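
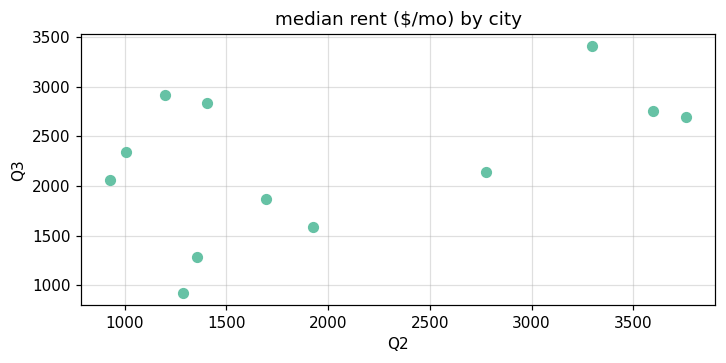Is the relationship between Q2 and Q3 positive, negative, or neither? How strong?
positive, moderate

Points are positively correlated; moderate (|r| ≈ 0.5).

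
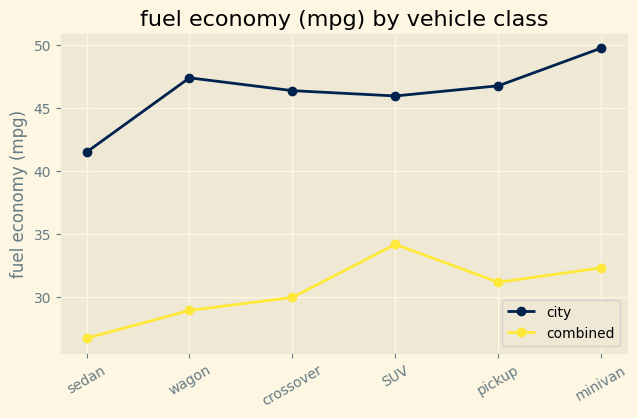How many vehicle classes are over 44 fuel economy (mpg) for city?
5

Above 44: wagon, crossover, SUV, pickup, minivan.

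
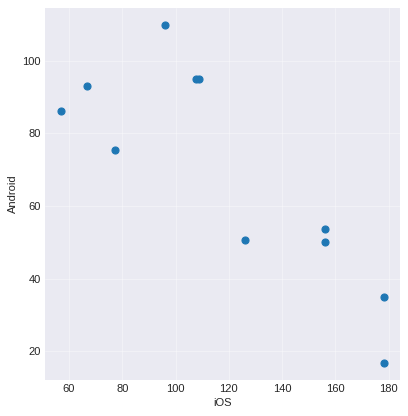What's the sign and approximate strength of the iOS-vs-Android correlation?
Points are negatively correlated; strong (|r| ≈ 0.8).

negative, strong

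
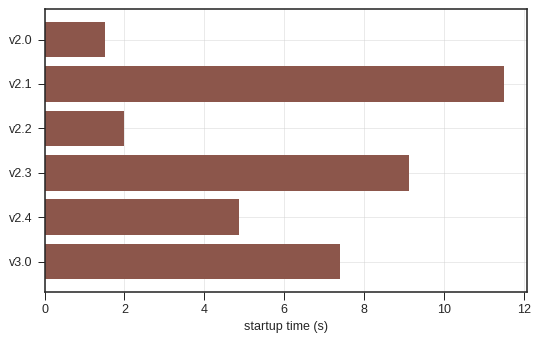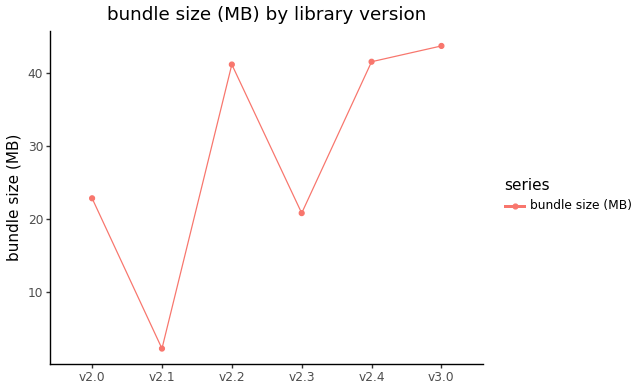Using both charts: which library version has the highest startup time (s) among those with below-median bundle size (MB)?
v2.1

Chart 2 median bundle size (MB) ≈ 30; below-median library versions: v2.0, v2.1, v2.3. Among those, v2.1 has the highest startup time (s) (≈ 12).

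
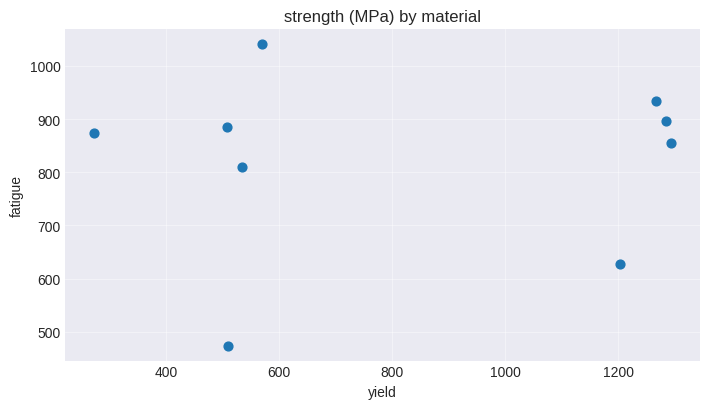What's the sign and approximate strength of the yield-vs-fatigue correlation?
Points are roughly uncorrelated; weak (|r| ≈ 0.1).

no clear correlation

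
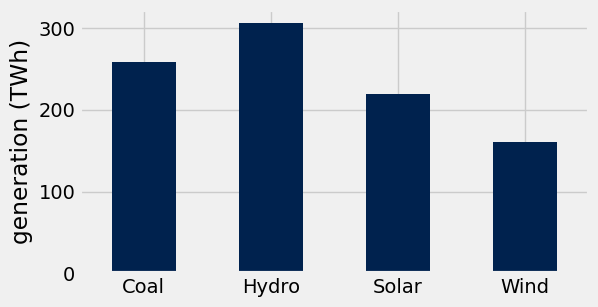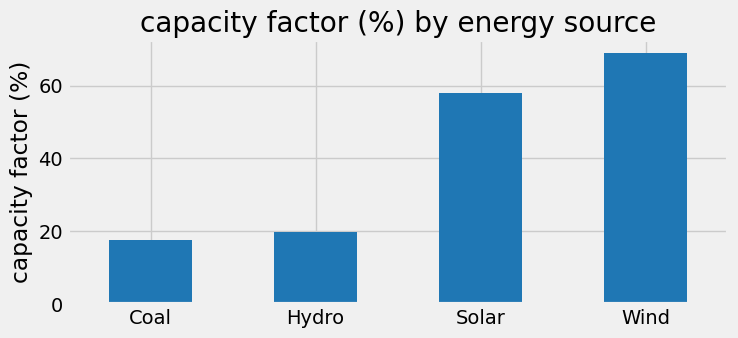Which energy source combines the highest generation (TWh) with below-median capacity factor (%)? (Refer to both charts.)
Hydro

Chart 2 median capacity factor (%) ≈ 40; below-median energy sources: Coal, Hydro. Among those, Hydro has the highest generation (TWh) (≈ 300).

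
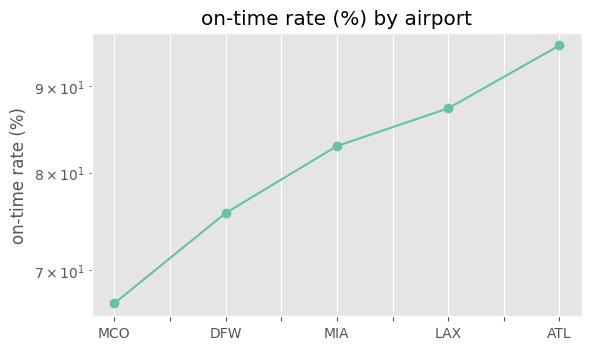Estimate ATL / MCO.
≈ 1.46×

ATL ≈ 95, MCO ≈ 65; 95/65 ≈ 1.46.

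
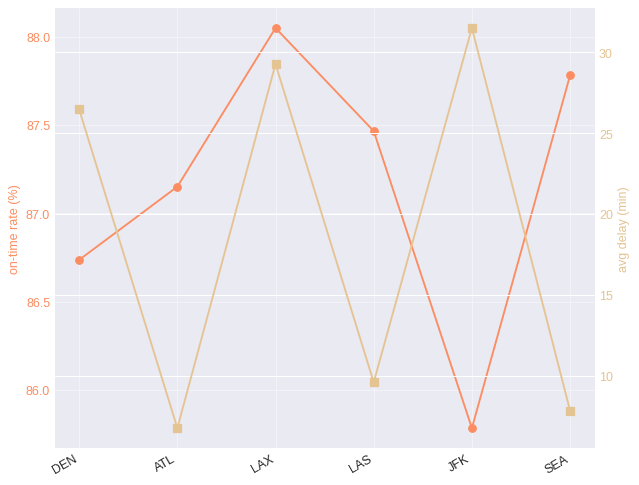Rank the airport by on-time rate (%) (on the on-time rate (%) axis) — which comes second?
Top 3 (on the on-time rate (%) axis): LAX ≈ 88.0, SEA ≈ 87.8, LAS ≈ 87.4.

SEA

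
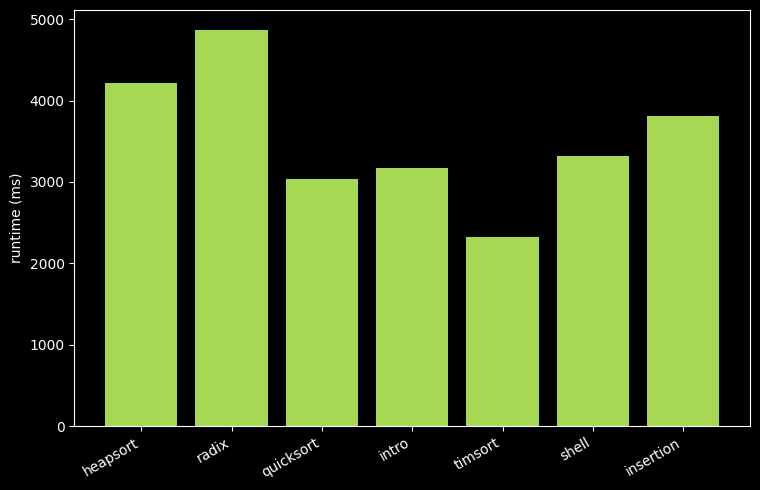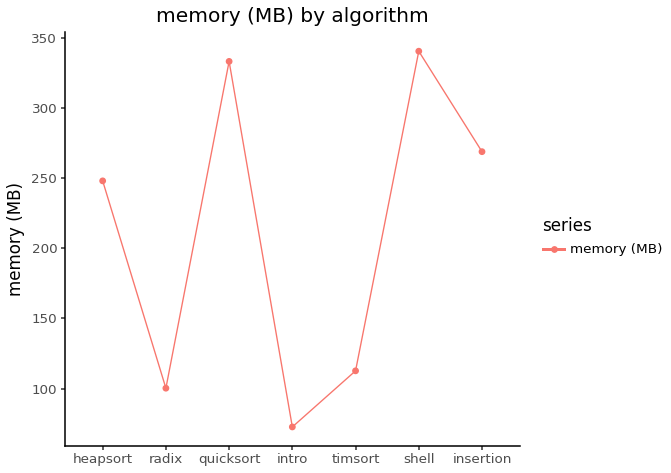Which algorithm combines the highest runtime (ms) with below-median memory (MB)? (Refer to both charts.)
Chart 2 median memory (MB) ≈ 250; below-median algorithms: radix, intro, timsort. Among those, radix has the highest runtime (ms) (≈ 5000).

radix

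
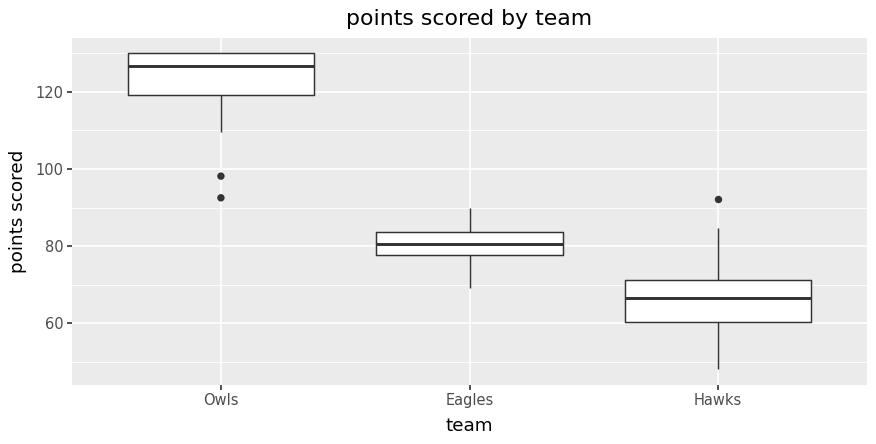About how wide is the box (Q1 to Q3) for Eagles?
≈ 5

Q3 ≈ 85, Q1 ≈ 80; IQR ≈ 5.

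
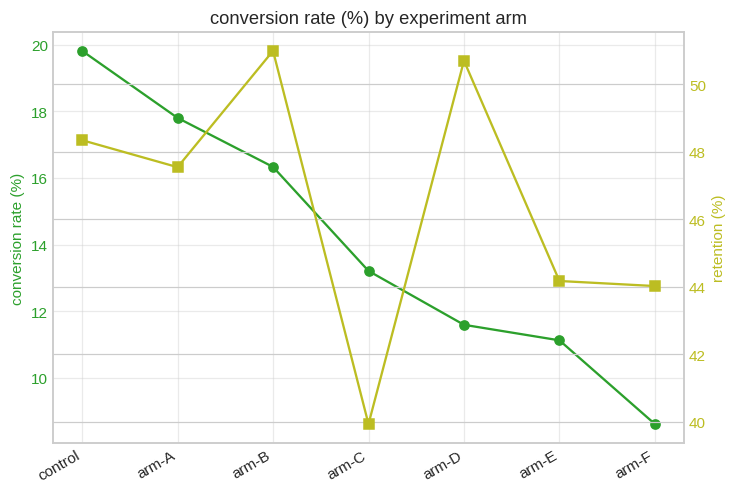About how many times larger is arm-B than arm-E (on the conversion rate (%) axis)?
arm-B ≈ 16, arm-E ≈ 11; 16/11 ≈ 1.45.

≈ 1.45×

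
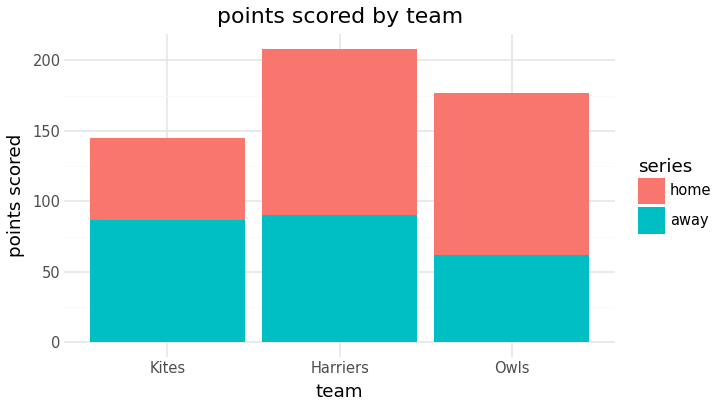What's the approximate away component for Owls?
≈ 60

away top ≈ 60, bottom ≈ 0; segment ≈ 60.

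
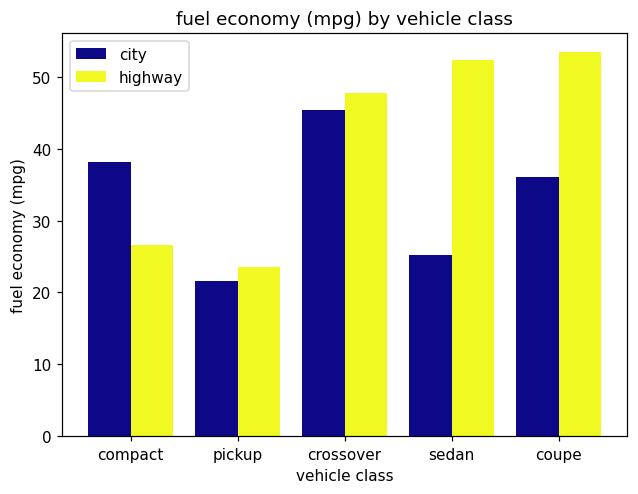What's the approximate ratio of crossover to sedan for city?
≈ 1.8×

crossover ≈ 45, sedan ≈ 25; 45/25 ≈ 1.8.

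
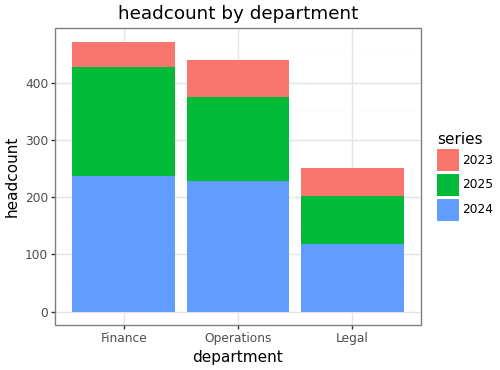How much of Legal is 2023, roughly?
≈ 50

2023 top ≈ 250, bottom ≈ 200; segment ≈ 50.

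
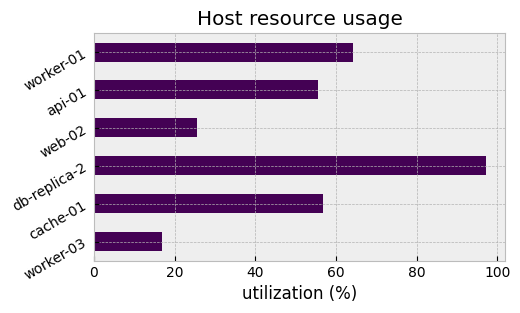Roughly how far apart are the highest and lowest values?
≈ 80

Max db-replica-2 ≈ 100, min worker-03 ≈ 20; range ≈ 80.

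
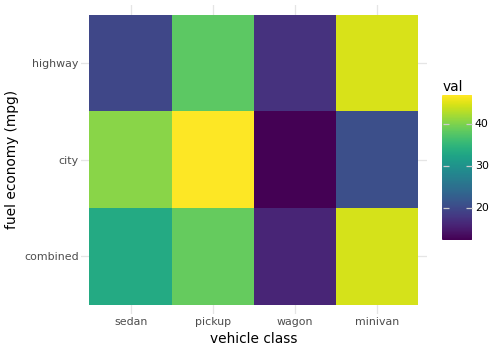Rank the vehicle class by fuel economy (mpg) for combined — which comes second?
Top 3 for combined: minivan ≈ 45, pickup ≈ 40, sedan ≈ 35.

pickup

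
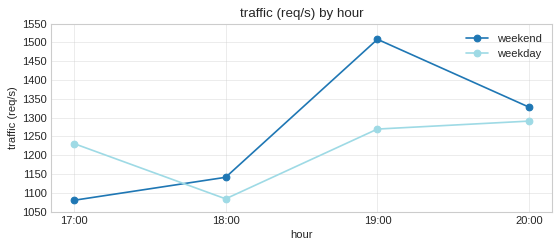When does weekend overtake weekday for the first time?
17:00: weekend ≈ 1100 vs weekday ≈ 1250 (not yet); 18:00: weekend ≈ 1150 vs weekday ≈ 1100 (first crossover).

18:00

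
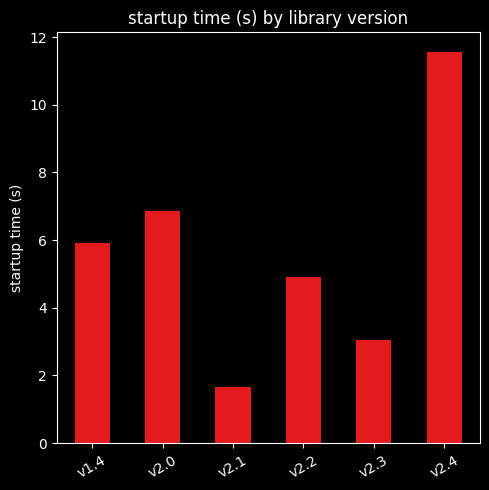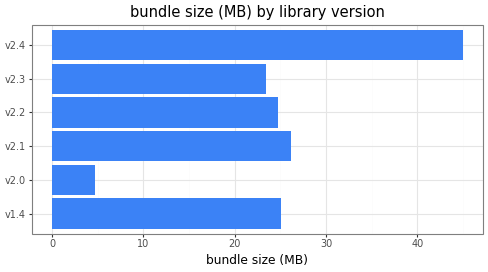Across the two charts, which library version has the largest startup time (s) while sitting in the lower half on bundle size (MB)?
Chart 2 median bundle size (MB) ≈ 25; below-median library versions: v2.0, v2.2, v2.3. Among those, v2.0 has the highest startup time (s) (≈ 6).

v2.0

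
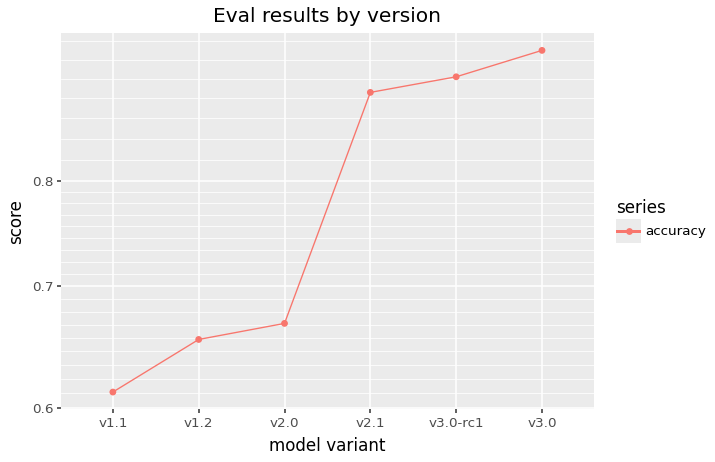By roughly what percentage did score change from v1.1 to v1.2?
v1.1 ≈ 0.60, v1.2 ≈ 0.65; (0.65 − 0.60) / 0.60 ≈ +8.3%.

≈ +8.3%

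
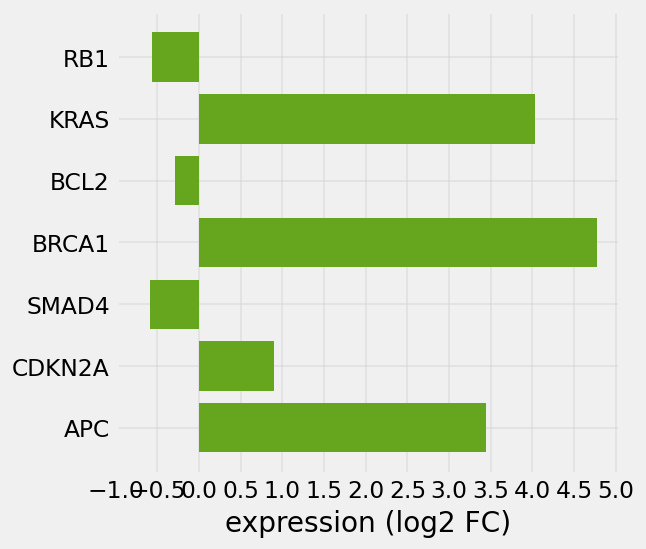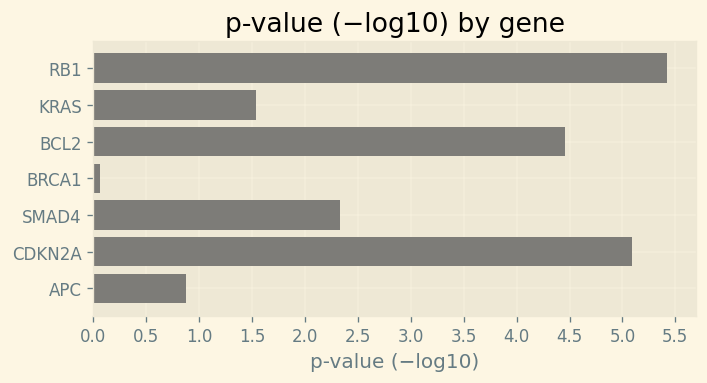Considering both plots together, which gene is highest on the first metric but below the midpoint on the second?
BRCA1

Chart 2 median p-value (−log10) ≈ 2.5; below-median genes: KRAS, BRCA1, APC. Among those, BRCA1 has the highest expression (log2 FC) (≈ 5).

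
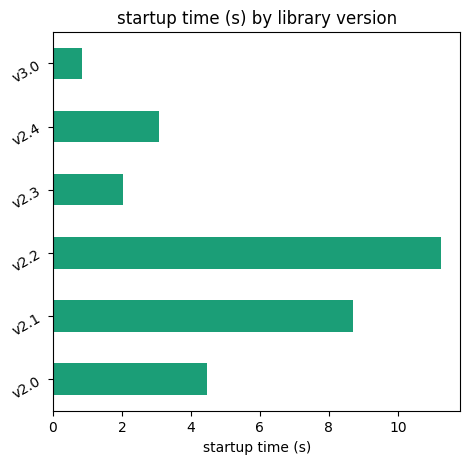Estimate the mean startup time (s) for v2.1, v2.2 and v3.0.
(9 + 11 + 1) / 3 ≈ 7.

≈ 7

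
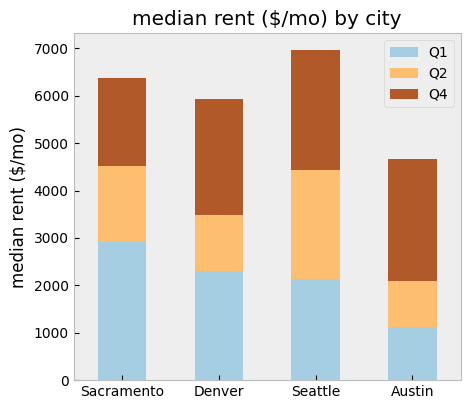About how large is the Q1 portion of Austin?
Q1 top ≈ 1000, bottom ≈ 0; segment ≈ 1000.

≈ 1000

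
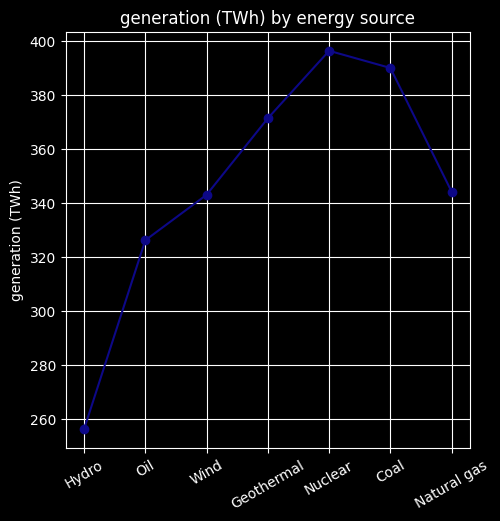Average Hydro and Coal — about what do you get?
≈ 330

(260 + 400) / 2 ≈ 330.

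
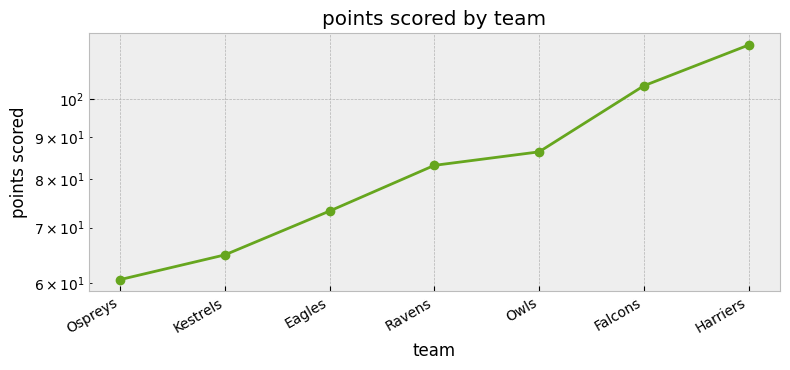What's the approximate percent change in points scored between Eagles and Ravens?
Eagles ≈ 75, Ravens ≈ 85; (85 − 75) / 75 ≈ +13.3%.

≈ +13.3%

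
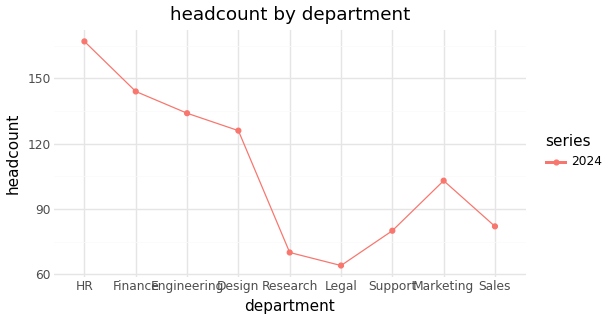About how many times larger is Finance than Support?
≈ 1.75×

Finance ≈ 140, Support ≈ 80; 140/80 ≈ 1.75.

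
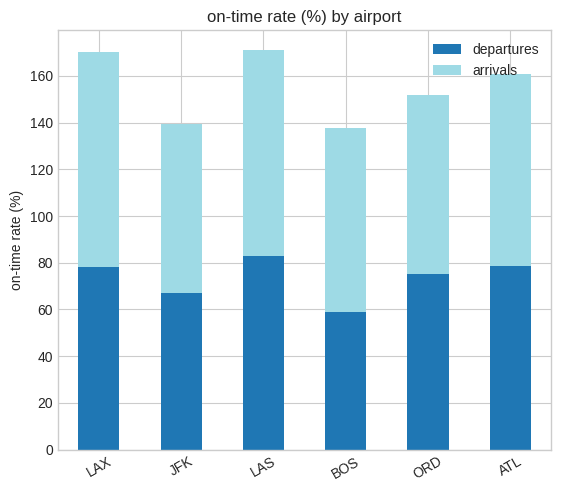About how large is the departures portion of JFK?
≈ 60

departures top ≈ 60, bottom ≈ 0; segment ≈ 60.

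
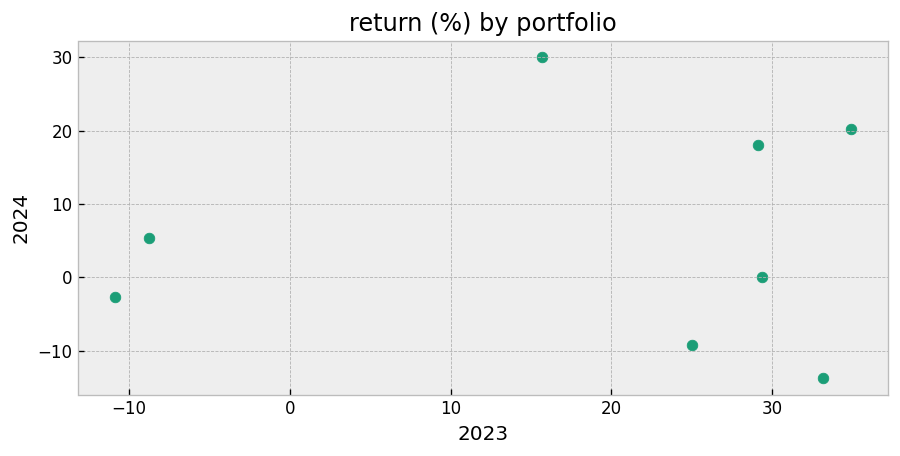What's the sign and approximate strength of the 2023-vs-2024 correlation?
Points are roughly uncorrelated; weak (|r| ≈ 0.1).

no clear correlation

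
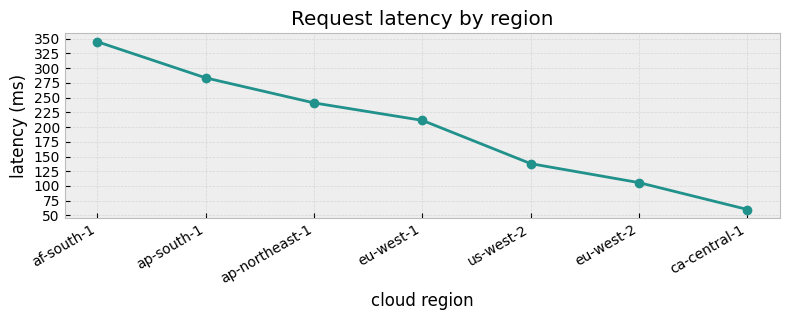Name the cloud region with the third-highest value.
ap-northeast-1

Top 4: af-south-1 ≈ 350, ap-south-1 ≈ 275, ap-northeast-1 ≈ 250, eu-west-1 ≈ 200.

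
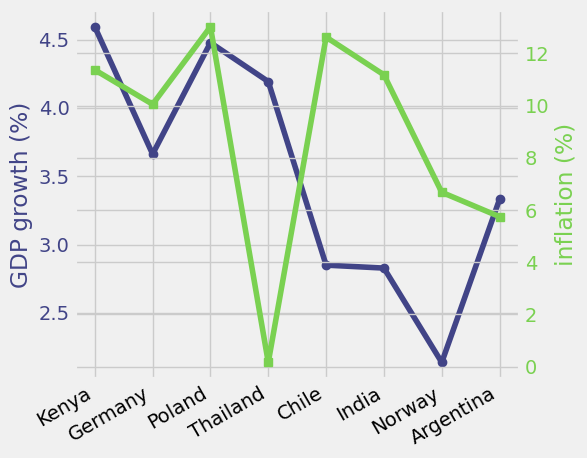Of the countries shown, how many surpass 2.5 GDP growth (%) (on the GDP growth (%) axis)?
7

Above 2.5: Kenya, Germany, Poland, Thailand, Chile, India, Argentina.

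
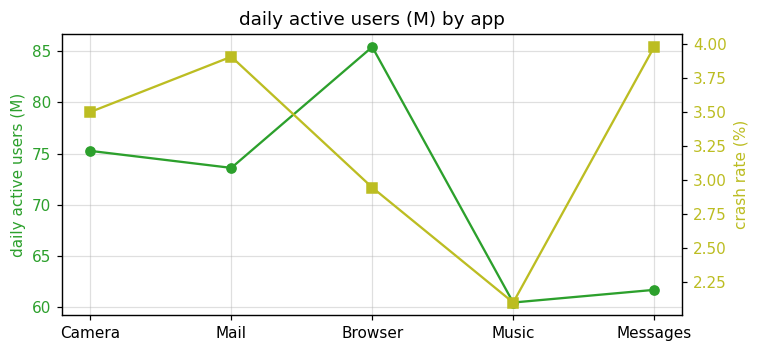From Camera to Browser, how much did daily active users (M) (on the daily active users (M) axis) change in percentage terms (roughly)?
≈ +13.3%

Camera ≈ 75, Browser ≈ 85; (85 − 75) / 75 ≈ +13.3%.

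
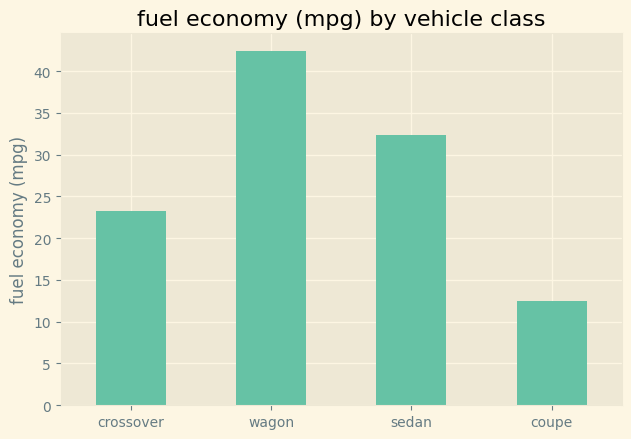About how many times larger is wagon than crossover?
wagon ≈ 40, crossover ≈ 25; 40/25 ≈ 1.6.

≈ 1.6×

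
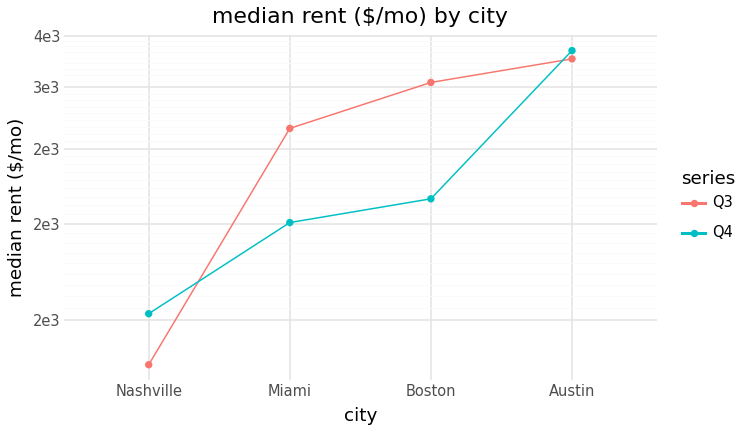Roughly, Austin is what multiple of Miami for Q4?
≈ 1.7×

Austin ≈ 3400, Miami ≈ 2000; 3400/2000 ≈ 1.7.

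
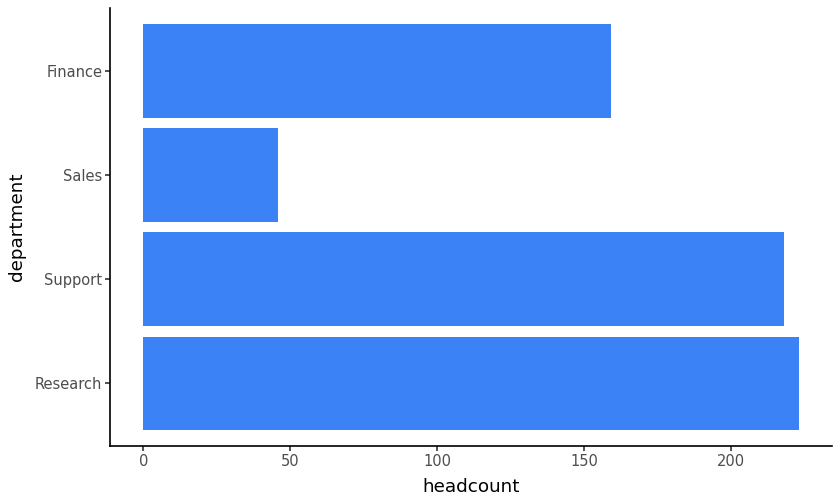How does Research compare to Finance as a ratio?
Research ≈ 220, Finance ≈ 160; 220/160 ≈ 1.38.

≈ 1.38×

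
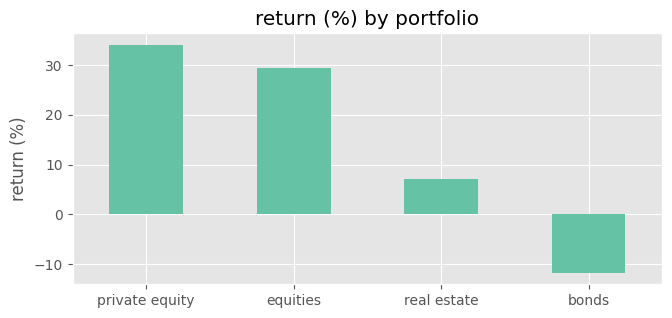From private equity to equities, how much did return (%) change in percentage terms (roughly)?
private equity ≈ 35, equities ≈ 30; (30 − 35) / 35 ≈ -14.3%.

≈ -14.3%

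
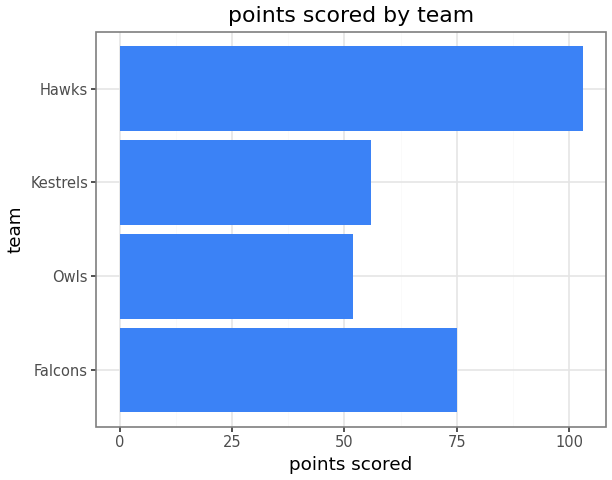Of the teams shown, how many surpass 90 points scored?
Above 90: Hawks.

1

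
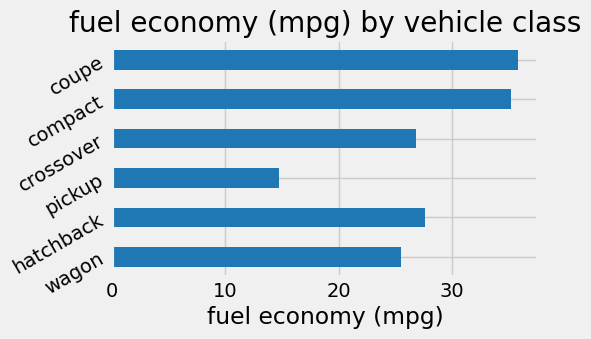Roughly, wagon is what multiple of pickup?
wagon ≈ 25, pickup ≈ 15; 25/15 ≈ 1.67.

≈ 1.67×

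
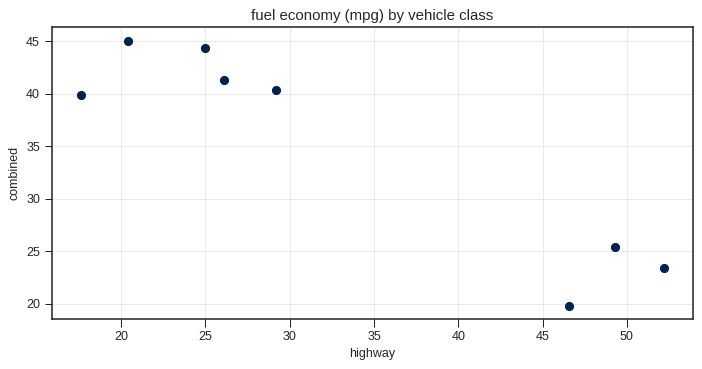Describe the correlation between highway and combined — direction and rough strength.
Points are negatively correlated; strong (|r| ≈ 0.9).

negative, strong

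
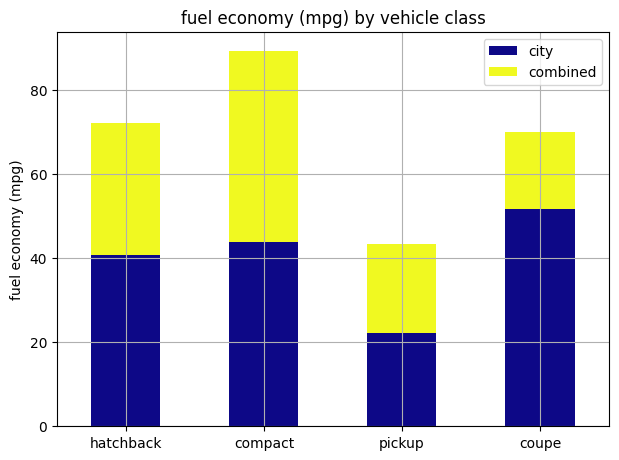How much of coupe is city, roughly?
city top ≈ 50, bottom ≈ 0; segment ≈ 50.

≈ 50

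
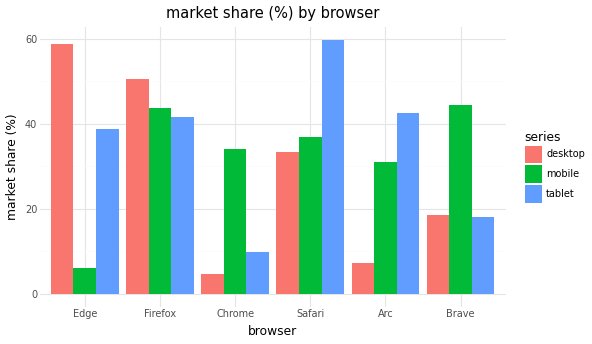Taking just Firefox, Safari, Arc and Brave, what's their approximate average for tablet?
(40 + 60 + 45 + 20) / 4 ≈ 41.

≈ 41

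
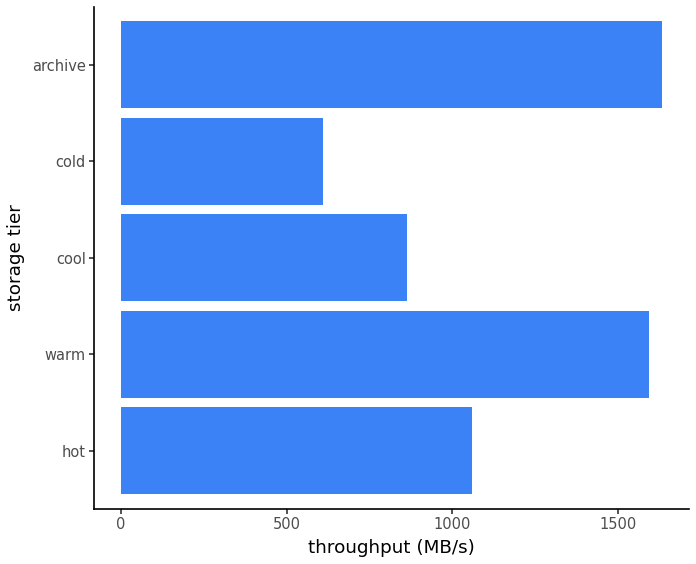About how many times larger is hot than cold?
≈ 1.67×

hot ≈ 1000, cold ≈ 600; 1000/600 ≈ 1.67.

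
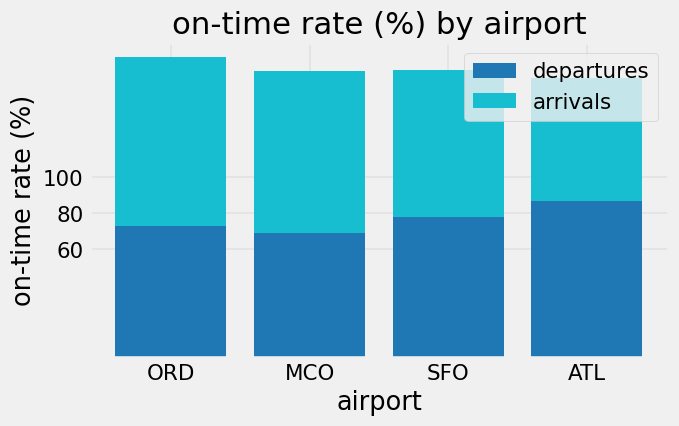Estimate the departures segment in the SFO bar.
≈ 80

departures top ≈ 80, bottom ≈ 0; segment ≈ 80.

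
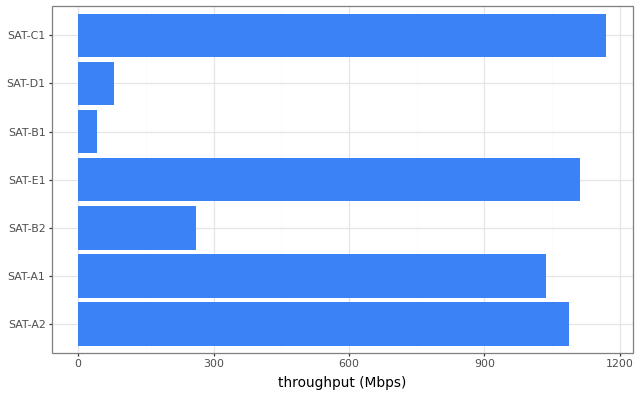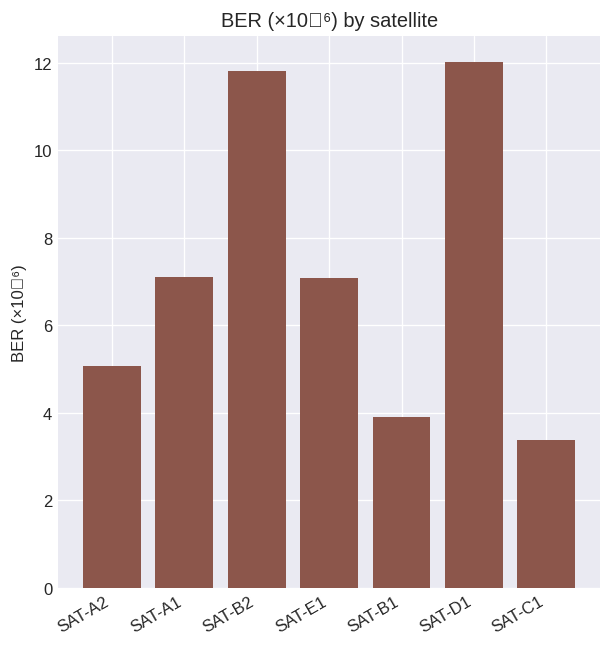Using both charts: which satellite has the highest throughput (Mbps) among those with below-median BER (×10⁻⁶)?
Chart 2 median BER (×10⁻⁶) ≈ 8; below-median satellites: SAT-A2, SAT-B1, SAT-C1. Among those, SAT-C1 has the highest throughput (Mbps) (≈ 1200).

SAT-C1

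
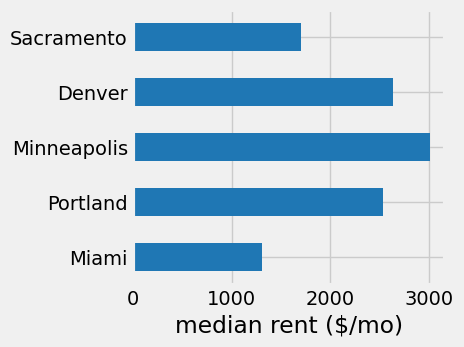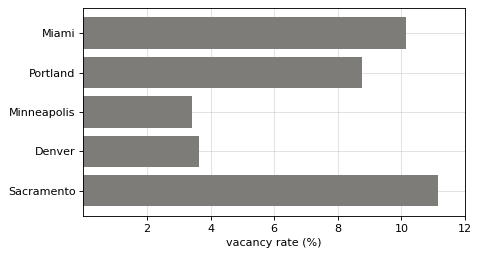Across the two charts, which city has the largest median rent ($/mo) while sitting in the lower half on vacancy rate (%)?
Chart 2 median vacancy rate (%) ≈ 8; below-median cities: Minneapolis, Denver. Among those, Minneapolis has the highest median rent ($/mo) (≈ 3000).

Minneapolis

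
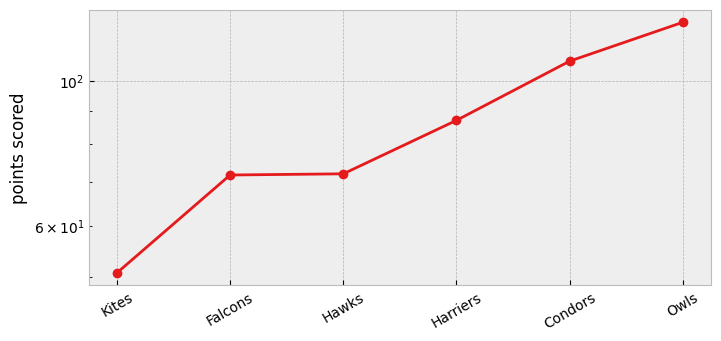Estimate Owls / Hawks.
Owls ≈ 120, Hawks ≈ 70; 120/70 ≈ 1.71.

≈ 1.71×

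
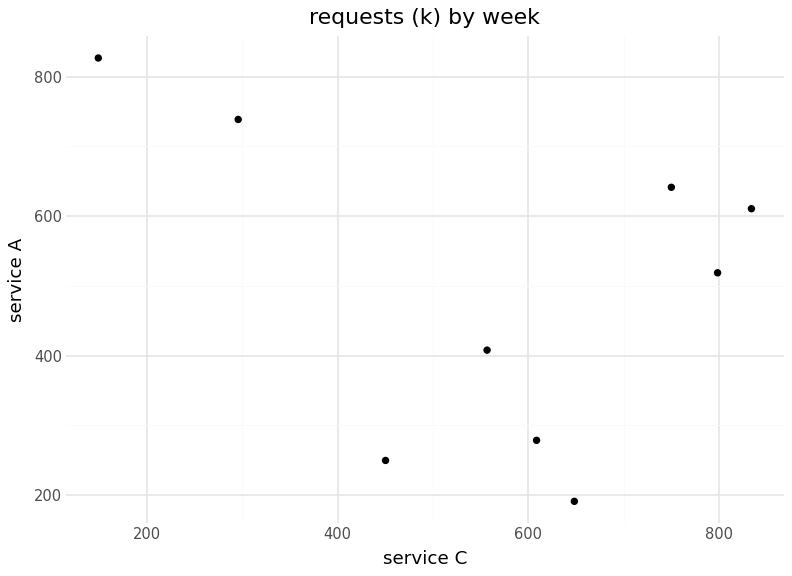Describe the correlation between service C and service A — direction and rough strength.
Points are negatively correlated; weak (|r| ≈ 0.3).

negative, weak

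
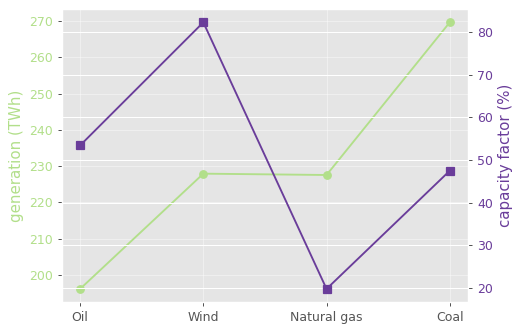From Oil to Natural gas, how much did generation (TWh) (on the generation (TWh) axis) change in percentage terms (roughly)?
≈ +15%

Oil ≈ 200, Natural gas ≈ 230; (230 − 200) / 200 ≈ +15%.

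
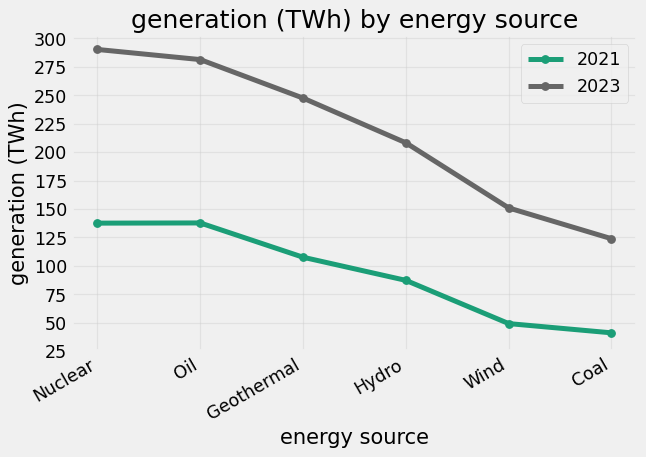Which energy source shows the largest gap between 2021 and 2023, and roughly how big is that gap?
Nuclear, ≈ 150 TWh

Nuclear: 2021 ≈ 150, 2023 ≈ 300 → gap ≈ 150. Next-largest (Oil) is only ≈ 125.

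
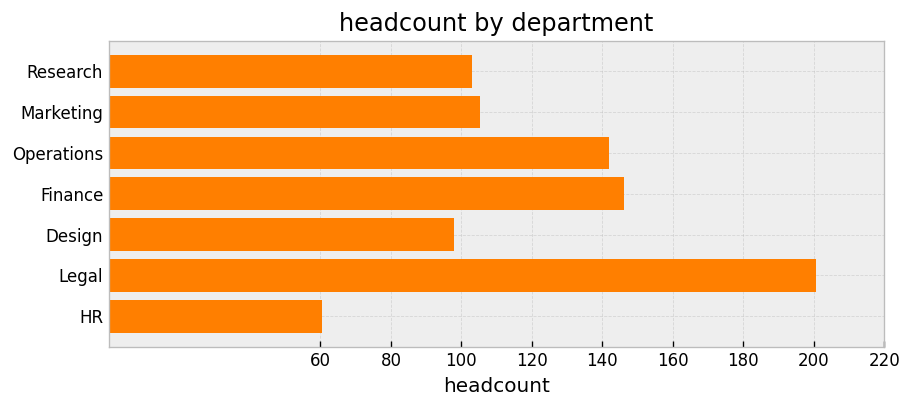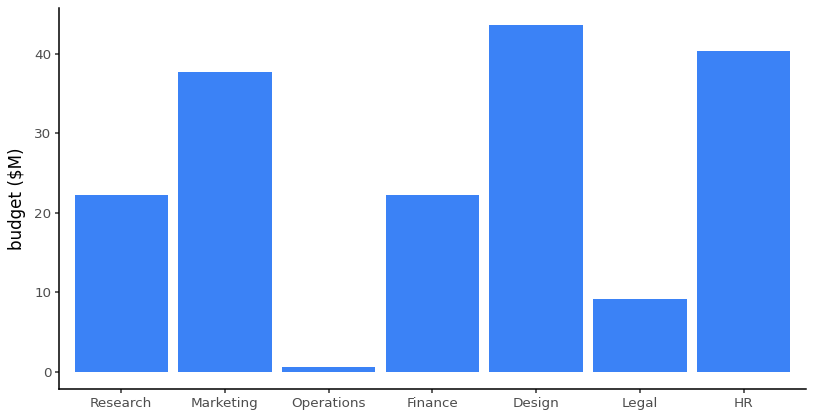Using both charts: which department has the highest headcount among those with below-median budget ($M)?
Chart 2 median budget ($M) ≈ 20; below-median departments: Operations, Finance, Legal. Among those, Legal has the highest headcount (≈ 200).

Legal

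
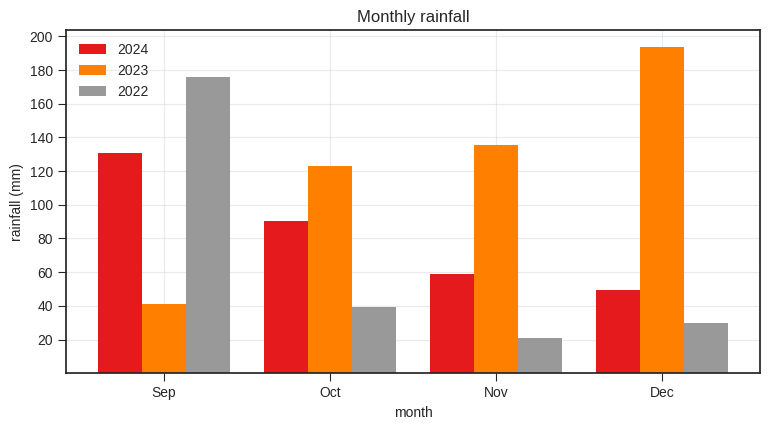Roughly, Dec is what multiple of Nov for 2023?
≈ 1.43×

Dec ≈ 200, Nov ≈ 140; 200/140 ≈ 1.43.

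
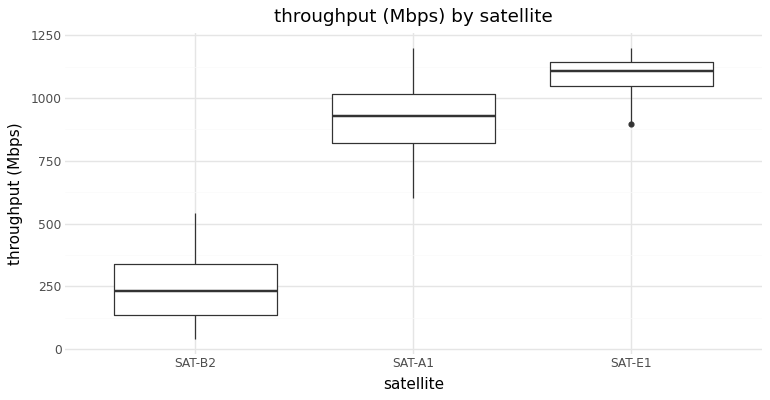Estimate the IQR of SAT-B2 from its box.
Q3 ≈ 300, Q1 ≈ 100; IQR ≈ 200.

≈ 200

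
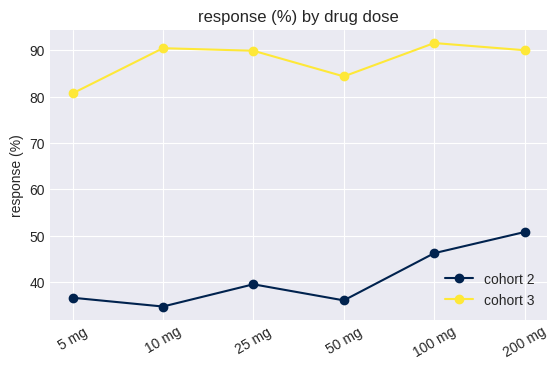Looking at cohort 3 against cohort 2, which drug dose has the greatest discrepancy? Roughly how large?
10 mg, ≈ 55 %

10 mg: cohort 3 ≈ 90, cohort 2 ≈ 35 → gap ≈ 55. Next-largest (25 mg) is only ≈ 50.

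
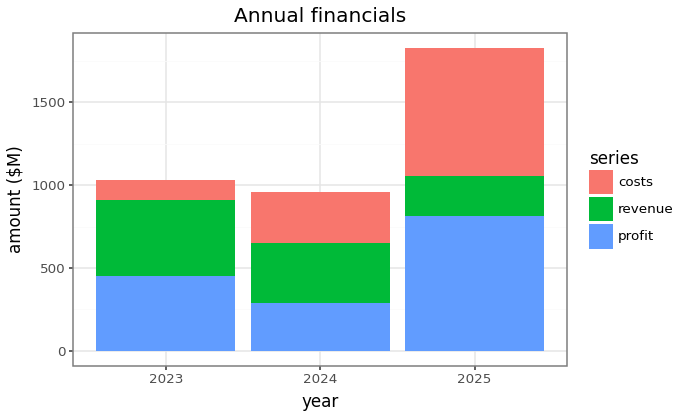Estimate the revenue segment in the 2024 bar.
≈ 400

revenue top ≈ 600, bottom ≈ 200; segment ≈ 400.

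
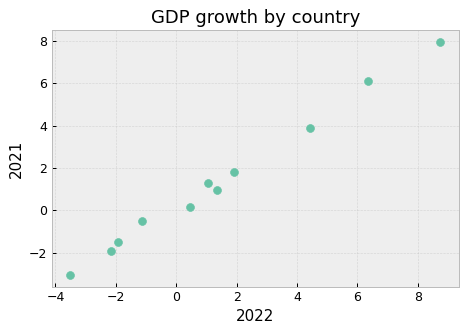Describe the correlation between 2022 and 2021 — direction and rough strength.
positive, strong

Points are positively correlated; strong (|r| ≈ 1.0).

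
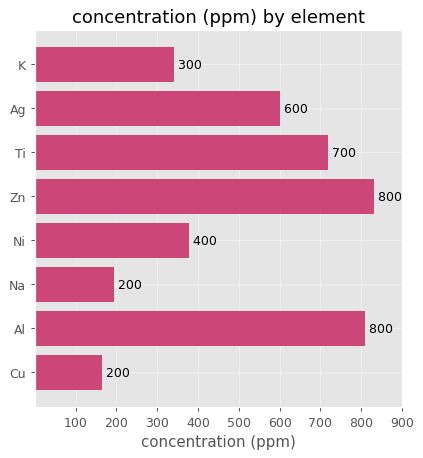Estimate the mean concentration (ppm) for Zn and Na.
≈ 500

(800 + 200) / 2 ≈ 500.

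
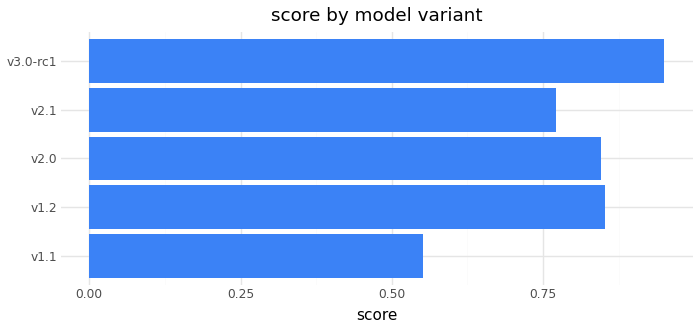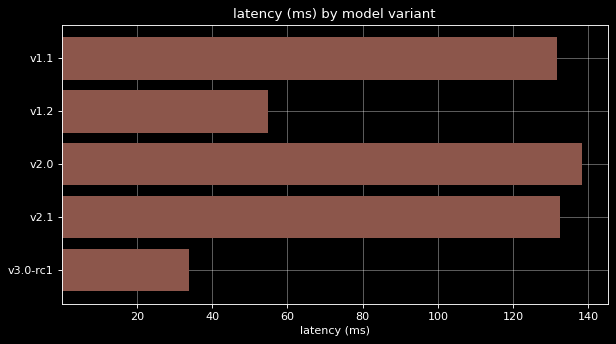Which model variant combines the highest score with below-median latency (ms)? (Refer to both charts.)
Chart 2 median latency (ms) ≈ 140; below-median model variants: v1.2, v3.0-rc1. Among those, v3.0-rc1 has the highest score (≈ 1).

v3.0-rc1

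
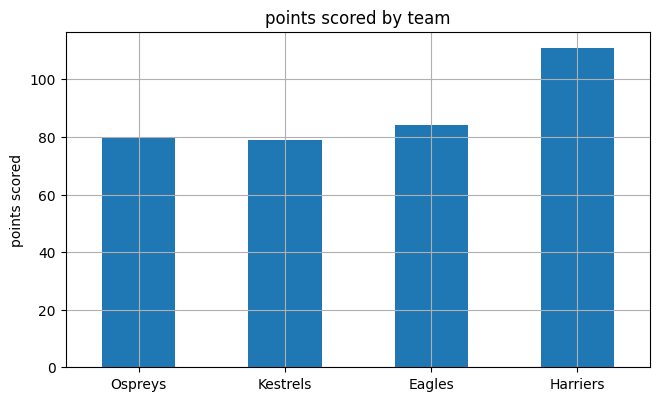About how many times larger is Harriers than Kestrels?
Harriers ≈ 110, Kestrels ≈ 80; 110/80 ≈ 1.38.

≈ 1.38×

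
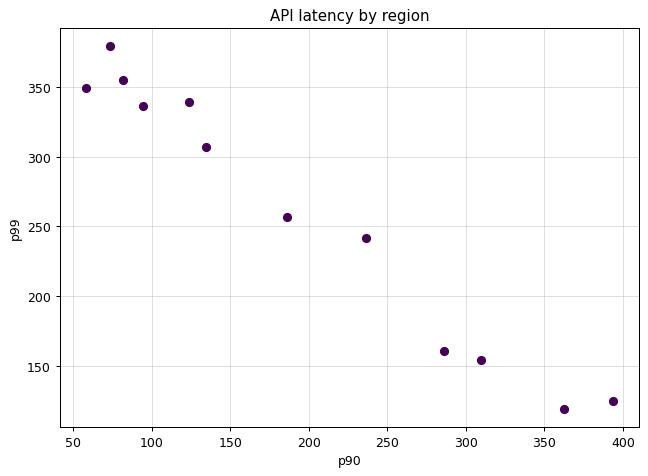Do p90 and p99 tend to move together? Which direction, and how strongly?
negative, strong

Points are negatively correlated; strong (|r| ≈ 1.0).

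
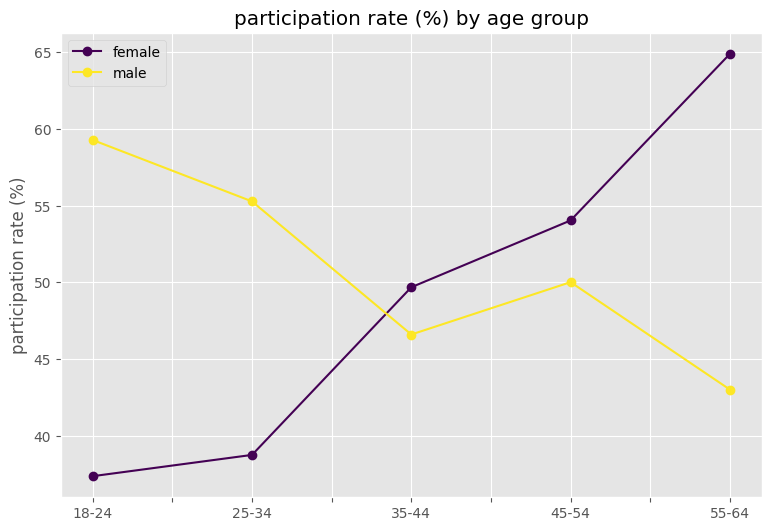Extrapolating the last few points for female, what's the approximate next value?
Last three: 50, 55, 65 → slope ≈ 7.5/step → next ≈ 72.5.

≈ 72.5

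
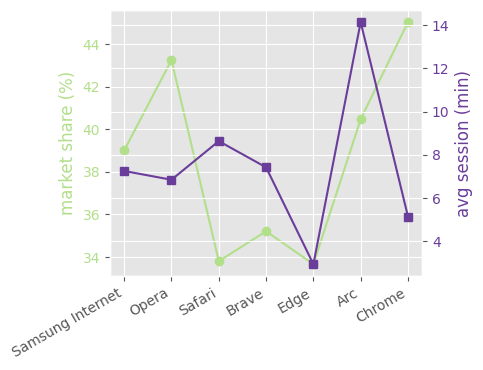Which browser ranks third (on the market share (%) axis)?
Top 4 (on the market share (%) axis): Chrome ≈ 45, Opera ≈ 43, Arc ≈ 40, Samsung Internet ≈ 39.

Arc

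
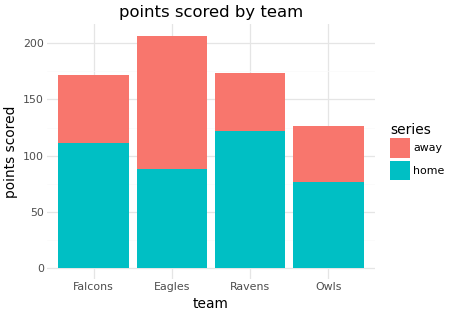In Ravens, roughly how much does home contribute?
home top ≈ 120, bottom ≈ 0; segment ≈ 120.

≈ 120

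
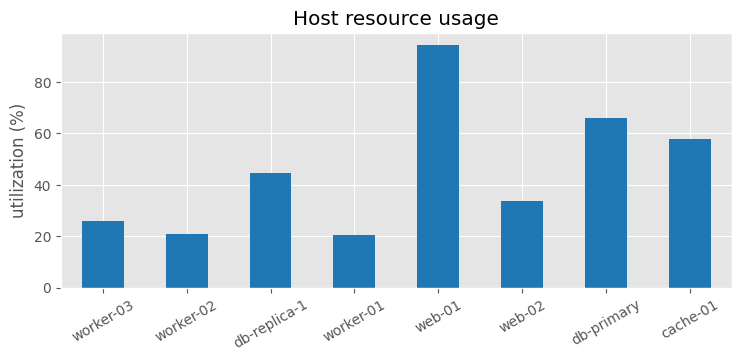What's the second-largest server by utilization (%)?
Top 3: web-01 ≈ 90, db-primary ≈ 70, cache-01 ≈ 60.

db-primary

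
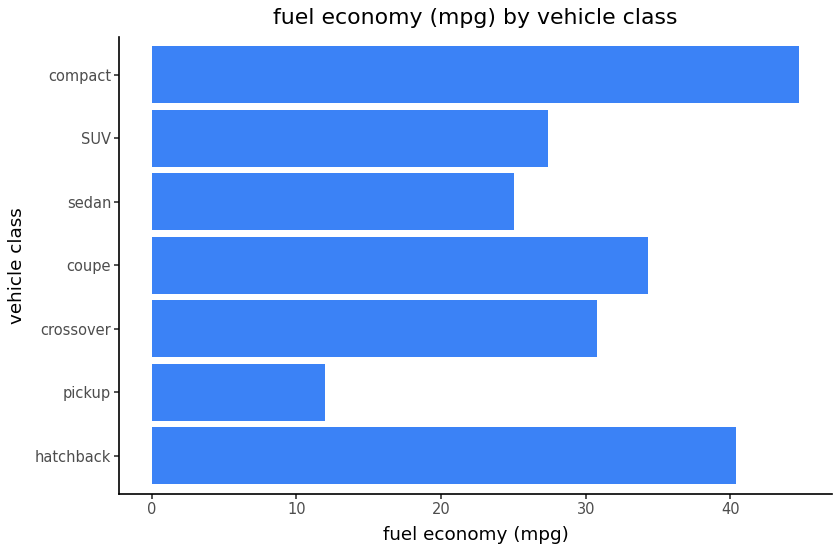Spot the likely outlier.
pickup ≈ 10; the rest sit between ≈ 25 and ≈ 45.

pickup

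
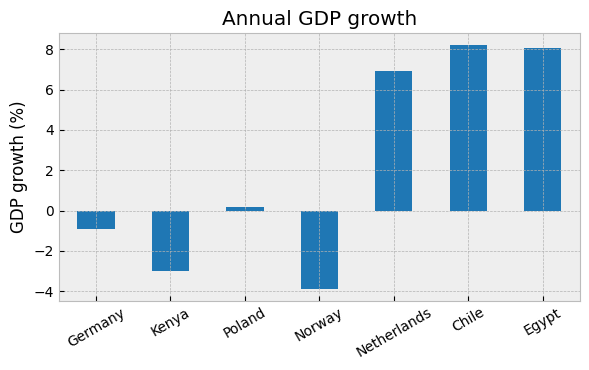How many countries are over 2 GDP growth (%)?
3

Above 2: Netherlands, Chile, Egypt.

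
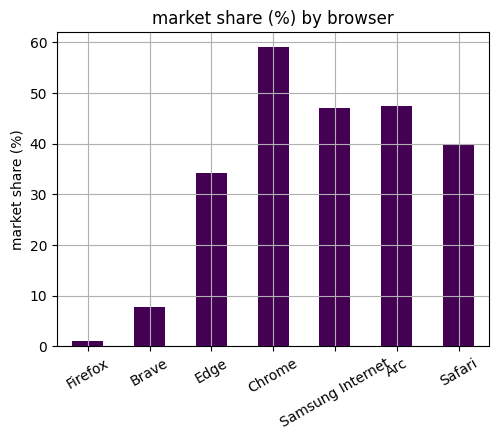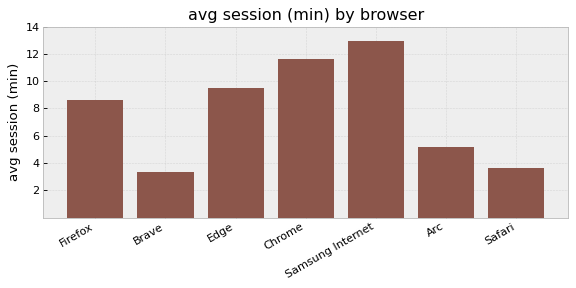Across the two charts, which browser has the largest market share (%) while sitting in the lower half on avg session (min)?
Arc

Chart 2 median avg session (min) ≈ 8; below-median browsers: Brave, Arc, Safari. Among those, Arc has the highest market share (%) (≈ 50).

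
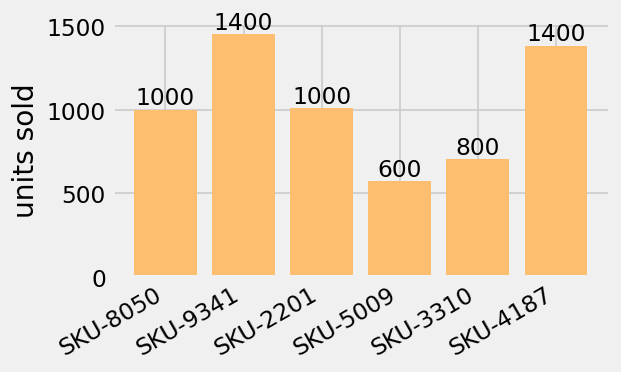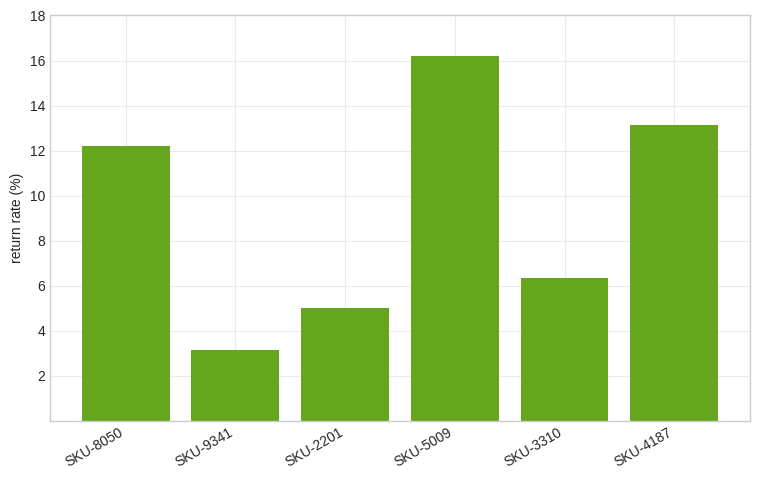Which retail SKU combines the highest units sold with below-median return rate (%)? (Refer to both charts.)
SKU-9341

Chart 2 median return rate (%) ≈ 10; below-median retail SKUs: SKU-9341, SKU-2201, SKU-3310. Among those, SKU-9341 has the highest units sold (≈ 1400).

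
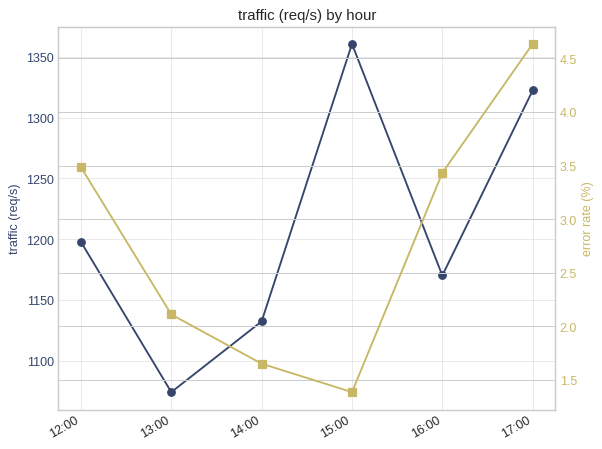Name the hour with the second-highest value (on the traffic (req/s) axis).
17:00

Top 3 (on the traffic (req/s) axis): 15:00 ≈ 1350, 17:00 ≈ 1325, 12:00 ≈ 1200.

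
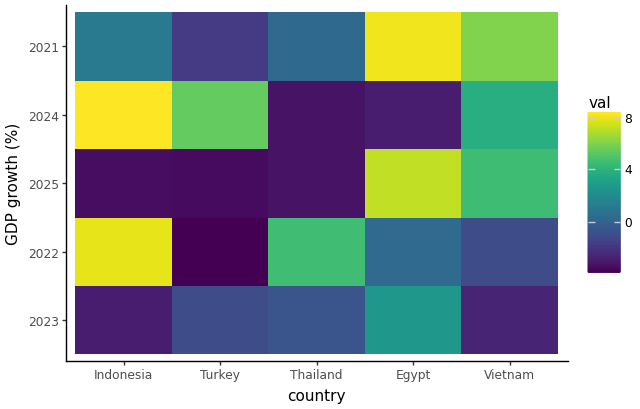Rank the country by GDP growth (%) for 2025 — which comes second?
Vietnam

Top 3 for 2025: Egypt ≈ 8, Vietnam ≈ 4, Thailand ≈ -4.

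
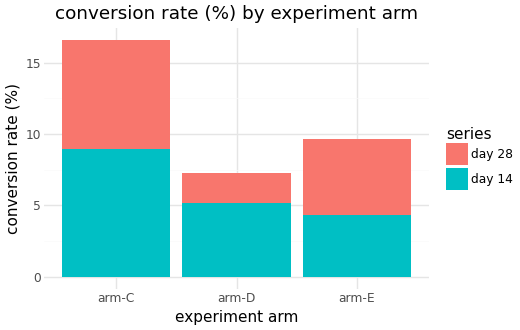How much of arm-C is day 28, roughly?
≈ 8

day 28 top ≈ 16, bottom ≈ 8; segment ≈ 8.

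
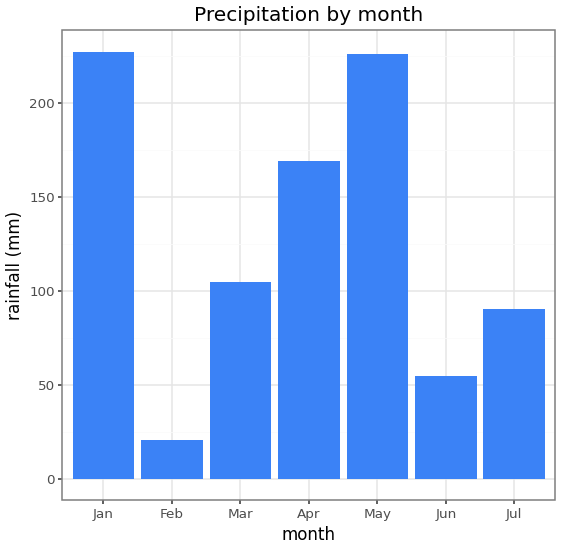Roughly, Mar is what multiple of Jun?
≈ 1.67×

Mar ≈ 100, Jun ≈ 60; 100/60 ≈ 1.67.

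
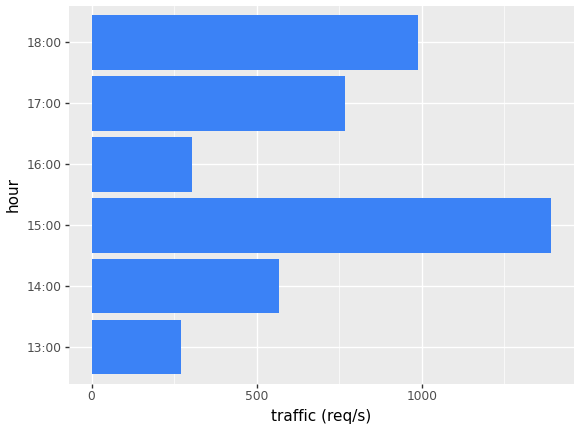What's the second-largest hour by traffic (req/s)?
Top 3: 15:00 ≈ 1400, 18:00 ≈ 1000, 17:00 ≈ 800.

18:00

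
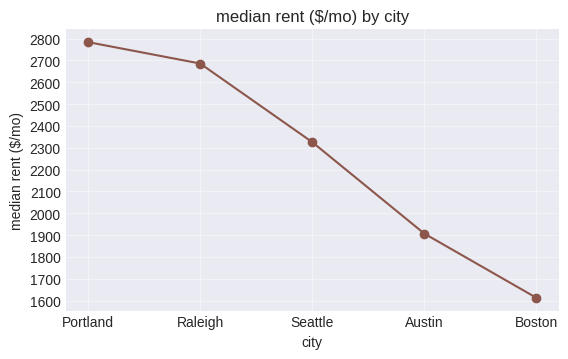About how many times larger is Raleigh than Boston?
Raleigh ≈ 2700, Boston ≈ 1600; 2700/1600 ≈ 1.69.

≈ 1.69×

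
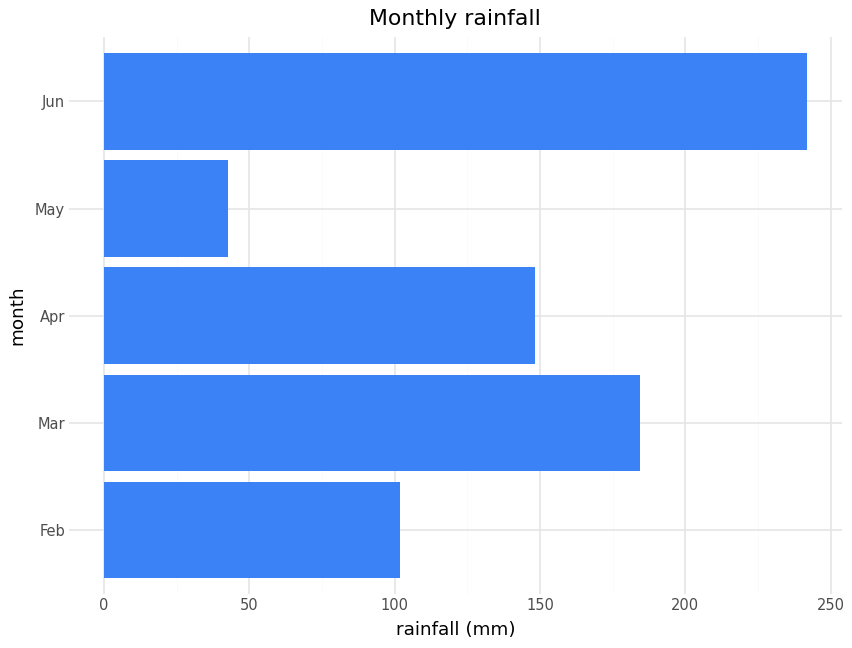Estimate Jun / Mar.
≈ 1.43×

Jun ≈ 250, Mar ≈ 175; 250/175 ≈ 1.43.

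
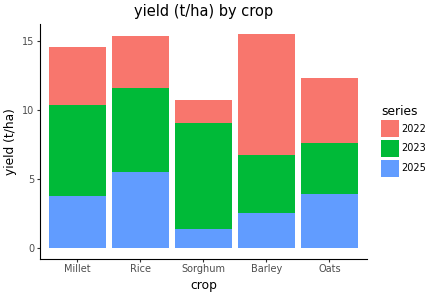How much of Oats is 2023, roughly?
≈ 4

2023 top ≈ 8, bottom ≈ 4; segment ≈ 4.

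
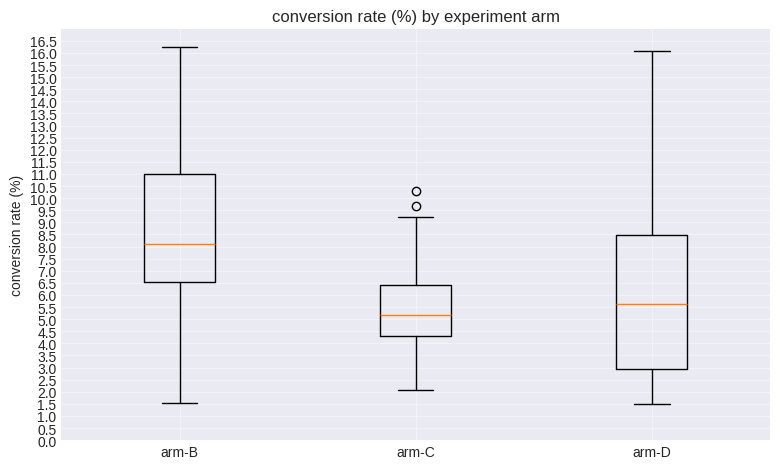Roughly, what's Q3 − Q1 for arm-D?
Q3 ≈ 8.5, Q1 ≈ 3.0; IQR ≈ 5.5.

≈ 5.5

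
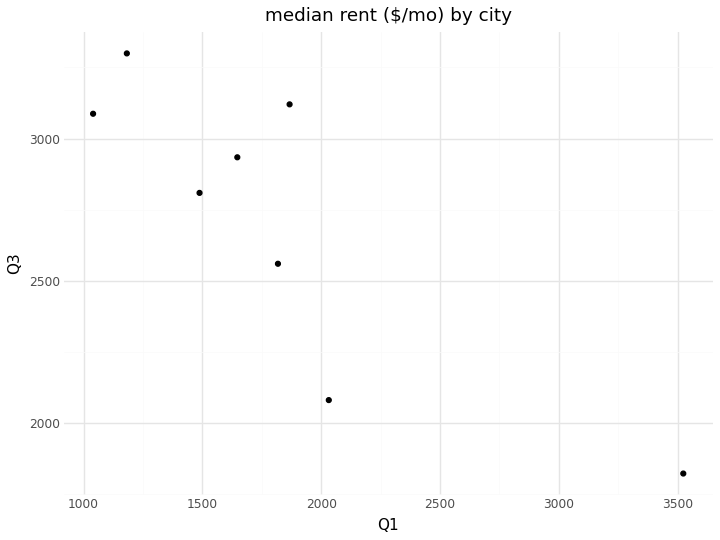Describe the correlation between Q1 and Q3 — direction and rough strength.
negative, strong

Points are negatively correlated; strong (|r| ≈ 0.8).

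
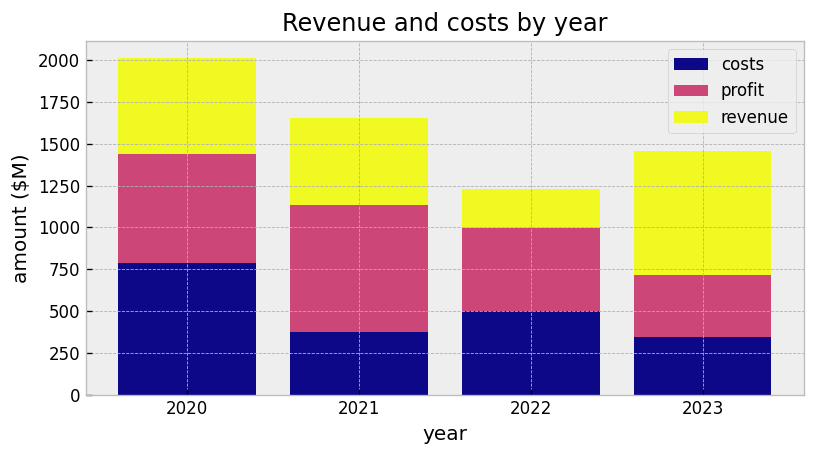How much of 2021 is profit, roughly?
profit top ≈ 1200, bottom ≈ 400; segment ≈ 800.

≈ 800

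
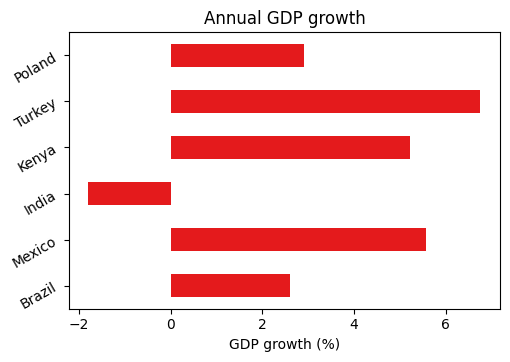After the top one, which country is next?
Mexico

Top 3: Turkey ≈ 7, Mexico ≈ 6, Kenya ≈ 5.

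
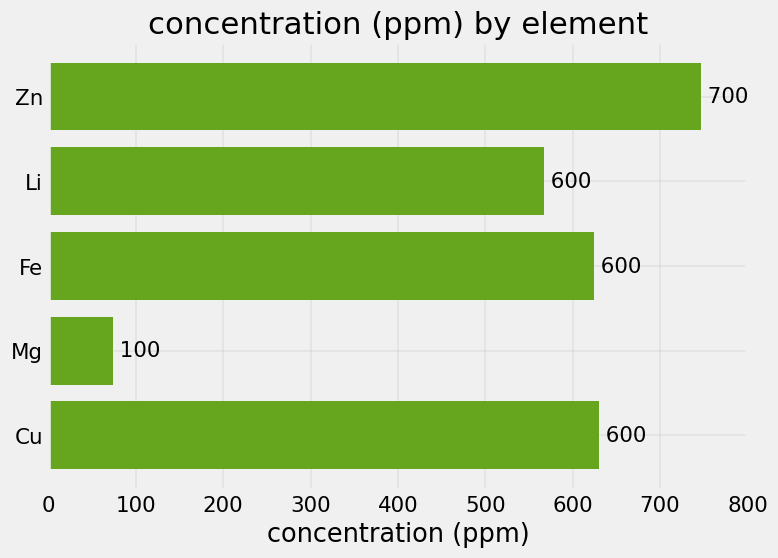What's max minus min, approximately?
≈ 600

Max Zn ≈ 700, min Mg ≈ 100; range ≈ 600.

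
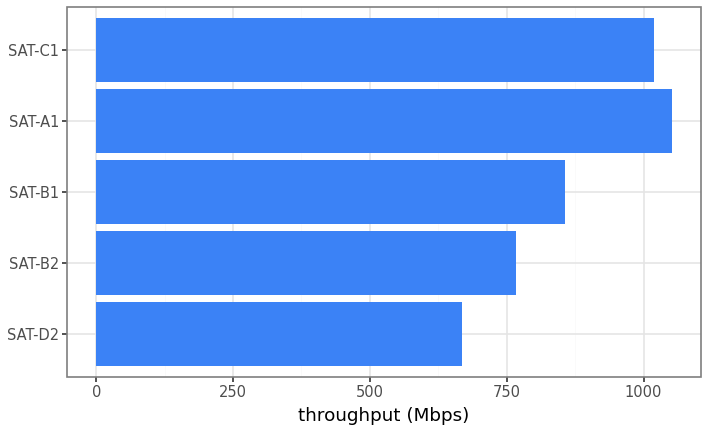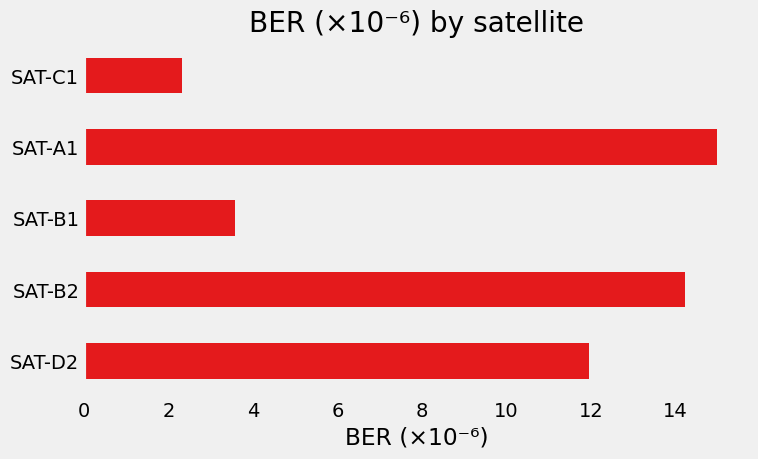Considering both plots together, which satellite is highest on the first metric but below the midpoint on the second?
Chart 2 median BER (×10⁻⁶) ≈ 12; below-median satellites: SAT-B1, SAT-C1. Among those, SAT-C1 has the highest throughput (Mbps) (≈ 1000).

SAT-C1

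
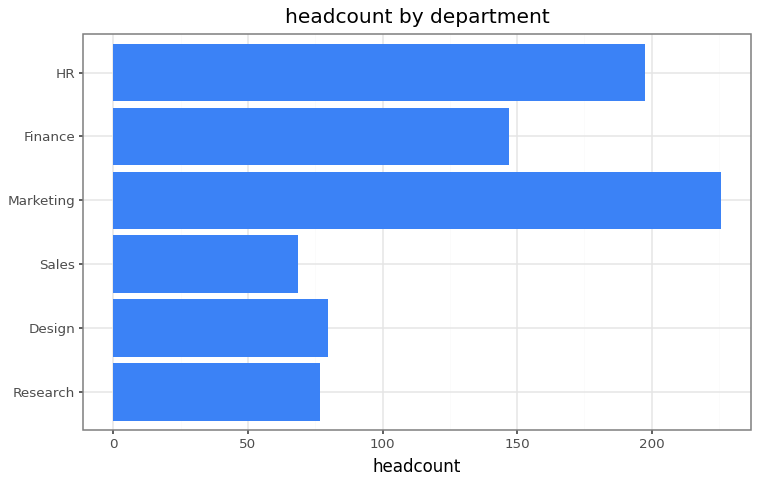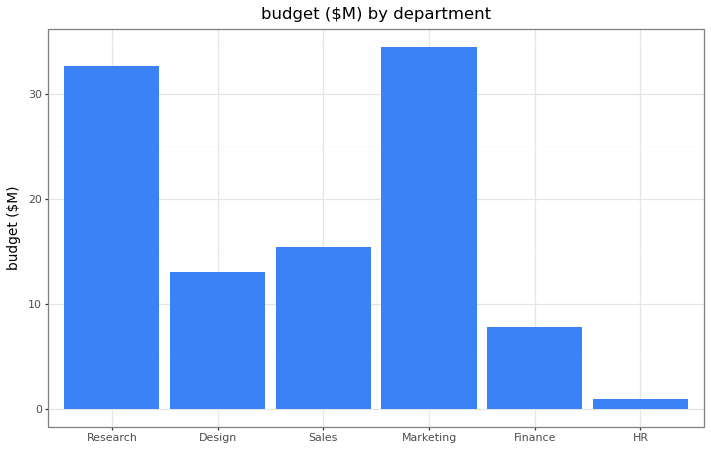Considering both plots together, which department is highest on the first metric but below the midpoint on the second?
Chart 2 median budget ($M) ≈ 15; below-median departments: Design, Finance, HR. Among those, HR has the highest headcount (≈ 200).

HR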